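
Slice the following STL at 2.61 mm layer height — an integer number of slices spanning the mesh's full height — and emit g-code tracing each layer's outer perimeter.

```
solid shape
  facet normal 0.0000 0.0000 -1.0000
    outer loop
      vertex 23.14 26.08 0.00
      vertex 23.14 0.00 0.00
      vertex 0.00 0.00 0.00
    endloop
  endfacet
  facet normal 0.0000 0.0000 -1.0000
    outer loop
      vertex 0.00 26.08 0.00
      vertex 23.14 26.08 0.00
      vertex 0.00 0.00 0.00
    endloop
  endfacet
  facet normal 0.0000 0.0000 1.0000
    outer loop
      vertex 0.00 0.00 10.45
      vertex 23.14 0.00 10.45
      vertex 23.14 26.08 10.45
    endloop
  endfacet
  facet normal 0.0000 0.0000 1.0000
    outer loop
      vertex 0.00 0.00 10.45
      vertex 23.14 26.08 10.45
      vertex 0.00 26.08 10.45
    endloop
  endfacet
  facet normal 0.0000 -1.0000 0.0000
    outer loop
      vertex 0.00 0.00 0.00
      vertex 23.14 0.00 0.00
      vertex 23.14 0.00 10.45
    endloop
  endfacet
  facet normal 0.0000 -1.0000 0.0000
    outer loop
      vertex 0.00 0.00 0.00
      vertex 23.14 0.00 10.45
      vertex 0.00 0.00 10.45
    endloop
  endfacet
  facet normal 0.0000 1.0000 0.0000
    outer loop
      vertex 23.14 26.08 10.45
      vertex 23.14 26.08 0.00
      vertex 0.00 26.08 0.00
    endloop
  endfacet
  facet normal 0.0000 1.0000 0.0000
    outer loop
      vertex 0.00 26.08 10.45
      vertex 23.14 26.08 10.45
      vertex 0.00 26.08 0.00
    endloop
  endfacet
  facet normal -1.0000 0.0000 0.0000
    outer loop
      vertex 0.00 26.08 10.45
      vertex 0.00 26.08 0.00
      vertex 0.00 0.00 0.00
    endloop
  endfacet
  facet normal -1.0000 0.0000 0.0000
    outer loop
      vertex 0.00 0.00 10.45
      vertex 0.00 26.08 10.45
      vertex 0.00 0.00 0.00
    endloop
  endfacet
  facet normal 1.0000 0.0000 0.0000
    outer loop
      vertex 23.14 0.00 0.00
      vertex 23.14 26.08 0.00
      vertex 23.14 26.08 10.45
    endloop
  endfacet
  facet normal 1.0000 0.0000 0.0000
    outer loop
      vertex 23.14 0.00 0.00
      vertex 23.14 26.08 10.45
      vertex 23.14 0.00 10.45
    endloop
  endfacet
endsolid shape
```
; perimeter-only toolpath
G21 ; units = mm
G90 ; absolute positioning
G28 ; home
; layer 1
G0 Z2.61
G0 X0.00 Y0.00
G1 X23.14 Y0.00
G1 X23.14 Y26.08
G1 X0.00 Y26.08
G1 X0.00 Y0.00
; layer 2
G0 Z5.22
G0 X0.00 Y0.00
G1 X23.14 Y0.00
G1 X23.14 Y26.08
G1 X0.00 Y26.08
G1 X0.00 Y0.00
; layer 3
G0 Z7.84
G0 X0.00 Y0.00
G1 X23.14 Y0.00
G1 X23.14 Y26.08
G1 X0.00 Y26.08
G1 X0.00 Y0.00
; layer 4
G0 Z10.45
G0 X0.00 Y0.00
G1 X23.14 Y0.00
G1 X23.14 Y26.08
G1 X0.00 Y26.08
G1 X0.00 Y0.00
M2 ; end

The solid is a rectangular box, roughly 23.1 × 26.1 mm footprint and 10.4 mm tall. Slicing at Δz = 2.61 mm — 4 equal slices spanning the solid's height, so layer i sits at z = i·h/4 — gives 4 non-empty perimeters. Each is a 4-segment closed polygon; G0 lifts to the layer z and rapids to the start vertex, then G1 traces the edges.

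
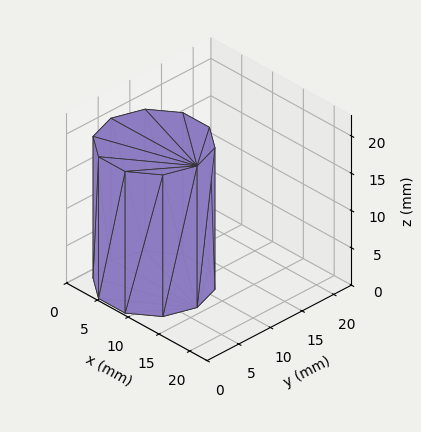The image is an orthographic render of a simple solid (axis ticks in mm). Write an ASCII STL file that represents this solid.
Reading the render: the shape is a regular 10-sided prism (a cylinder approximated with 10 flat sides), circumscribed radius ≈ 7 mm, height ≈ 19 mm (dimensions read to the nearest mm from the axis ticks). For the STL, each face is triangulated and given an outward normal.

solid part
  facet normal 0.0000 0.0000 -1.0000
    outer loop
      vertex 9.16 13.66 0.00
      vertex 12.66 11.11 0.00
      vertex 14.00 7.00 0.00
    endloop
  endfacet
  facet normal 0.0000 0.0000 -1.0000
    outer loop
      vertex 4.84 13.66 0.00
      vertex 9.16 13.66 0.00
      vertex 14.00 7.00 0.00
    endloop
  endfacet
  facet normal 0.0000 0.0000 -1.0000
    outer loop
      vertex 1.34 11.11 0.00
      vertex 4.84 13.66 0.00
      vertex 14.00 7.00 0.00
    endloop
  endfacet
  facet normal 0.0000 0.0000 -1.0000
    outer loop
      vertex 0.00 7.00 0.00
      vertex 1.34 11.11 0.00
      vertex 14.00 7.00 0.00
    endloop
  endfacet
  facet normal 0.0000 0.0000 -1.0000
    outer loop
      vertex 1.34 2.89 0.00
      vertex 0.00 7.00 0.00
      vertex 14.00 7.00 0.00
    endloop
  endfacet
  facet normal 0.0000 0.0000 -1.0000
    outer loop
      vertex 4.84 0.34 0.00
      vertex 1.34 2.89 0.00
      vertex 14.00 7.00 0.00
    endloop
  endfacet
  facet normal 0.0000 0.0000 -1.0000
    outer loop
      vertex 9.16 0.34 0.00
      vertex 4.84 0.34 0.00
      vertex 14.00 7.00 0.00
    endloop
  endfacet
  facet normal 0.0000 0.0000 -1.0000
    outer loop
      vertex 12.66 2.89 0.00
      vertex 9.16 0.34 0.00
      vertex 14.00 7.00 0.00
    endloop
  endfacet
  facet normal 0.0000 0.0000 1.0000
    outer loop
      vertex 14.00 7.00 19.00
      vertex 12.66 11.11 19.00
      vertex 9.16 13.66 19.00
    endloop
  endfacet
  facet normal 0.0000 0.0000 1.0000
    outer loop
      vertex 14.00 7.00 19.00
      vertex 9.16 13.66 19.00
      vertex 4.84 13.66 19.00
    endloop
  endfacet
  facet normal 0.0000 0.0000 1.0000
    outer loop
      vertex 14.00 7.00 19.00
      vertex 4.84 13.66 19.00
      vertex 1.34 11.11 19.00
    endloop
  endfacet
  facet normal 0.0000 0.0000 1.0000
    outer loop
      vertex 14.00 7.00 19.00
      vertex 1.34 11.11 19.00
      vertex 0.00 7.00 19.00
    endloop
  endfacet
  facet normal 0.0000 0.0000 1.0000
    outer loop
      vertex 14.00 7.00 19.00
      vertex 0.00 7.00 19.00
      vertex 1.34 2.89 19.00
    endloop
  endfacet
  facet normal 0.0000 0.0000 1.0000
    outer loop
      vertex 14.00 7.00 19.00
      vertex 1.34 2.89 19.00
      vertex 4.84 0.34 19.00
    endloop
  endfacet
  facet normal 0.0000 0.0000 1.0000
    outer loop
      vertex 14.00 7.00 19.00
      vertex 4.84 0.34 19.00
      vertex 9.16 0.34 19.00
    endloop
  endfacet
  facet normal 0.0000 0.0000 1.0000
    outer loop
      vertex 14.00 7.00 19.00
      vertex 9.16 0.34 19.00
      vertex 12.66 2.89 19.00
    endloop
  endfacet
  facet normal 0.9507 0.3100 0.0000
    outer loop
      vertex 14.00 7.00 0.00
      vertex 12.66 11.11 0.00
      vertex 12.66 11.11 19.00
    endloop
  endfacet
  facet normal 0.9507 0.3100 0.0000
    outer loop
      vertex 14.00 7.00 0.00
      vertex 12.66 11.11 19.00
      vertex 14.00 7.00 19.00
    endloop
  endfacet
  facet normal 0.5889 0.8082 0.0000
    outer loop
      vertex 12.66 11.11 0.00
      vertex 9.16 13.66 0.00
      vertex 9.16 13.66 19.00
    endloop
  endfacet
  facet normal 0.5889 0.8082 0.0000
    outer loop
      vertex 12.66 11.11 0.00
      vertex 9.16 13.66 19.00
      vertex 12.66 11.11 19.00
    endloop
  endfacet
  facet normal 0.0000 1.0000 0.0000
    outer loop
      vertex 9.16 13.66 0.00
      vertex 4.84 13.66 0.00
      vertex 4.84 13.66 19.00
    endloop
  endfacet
  facet normal 0.0000 1.0000 0.0000
    outer loop
      vertex 9.16 13.66 0.00
      vertex 4.84 13.66 19.00
      vertex 9.16 13.66 19.00
    endloop
  endfacet
  facet normal -0.5889 0.8082 0.0000
    outer loop
      vertex 4.84 13.66 0.00
      vertex 1.34 11.11 0.00
      vertex 1.34 11.11 19.00
    endloop
  endfacet
  facet normal -0.5889 0.8082 0.0000
    outer loop
      vertex 4.84 13.66 0.00
      vertex 1.34 11.11 19.00
      vertex 4.84 13.66 19.00
    endloop
  endfacet
  facet normal -0.9507 0.3100 0.0000
    outer loop
      vertex 1.34 11.11 0.00
      vertex 0.00 7.00 0.00
      vertex 0.00 7.00 19.00
    endloop
  endfacet
  facet normal -0.9507 0.3100 0.0000
    outer loop
      vertex 1.34 11.11 0.00
      vertex 0.00 7.00 19.00
      vertex 1.34 11.11 19.00
    endloop
  endfacet
  facet normal -0.9507 -0.3100 0.0000
    outer loop
      vertex 0.00 7.00 0.00
      vertex 1.34 2.89 0.00
      vertex 1.34 2.89 19.00
    endloop
  endfacet
  facet normal -0.9507 -0.3100 0.0000
    outer loop
      vertex 0.00 7.00 0.00
      vertex 1.34 2.89 19.00
      vertex 0.00 7.00 19.00
    endloop
  endfacet
  facet normal -0.5889 -0.8082 0.0000
    outer loop
      vertex 1.34 2.89 0.00
      vertex 4.84 0.34 0.00
      vertex 4.84 0.34 19.00
    endloop
  endfacet
  facet normal -0.5889 -0.8082 0.0000
    outer loop
      vertex 1.34 2.89 0.00
      vertex 4.84 0.34 19.00
      vertex 1.34 2.89 19.00
    endloop
  endfacet
  facet normal 0.0000 -1.0000 0.0000
    outer loop
      vertex 4.84 0.34 0.00
      vertex 9.16 0.34 0.00
      vertex 9.16 0.34 19.00
    endloop
  endfacet
  facet normal 0.0000 -1.0000 0.0000
    outer loop
      vertex 4.84 0.34 0.00
      vertex 9.16 0.34 19.00
      vertex 4.84 0.34 19.00
    endloop
  endfacet
  facet normal 0.5889 -0.8082 0.0000
    outer loop
      vertex 9.16 0.34 0.00
      vertex 12.66 2.89 0.00
      vertex 12.66 2.89 19.00
    endloop
  endfacet
  facet normal 0.5889 -0.8082 0.0000
    outer loop
      vertex 9.16 0.34 0.00
      vertex 12.66 2.89 19.00
      vertex 9.16 0.34 19.00
    endloop
  endfacet
  facet normal 0.9507 -0.3100 0.0000
    outer loop
      vertex 12.66 2.89 0.00
      vertex 14.00 7.00 0.00
      vertex 14.00 7.00 19.00
    endloop
  endfacet
  facet normal 0.9507 -0.3100 0.0000
    outer loop
      vertex 12.66 2.89 0.00
      vertex 14.00 7.00 19.00
      vertex 12.66 2.89 19.00
    endloop
  endfacet
endsolid part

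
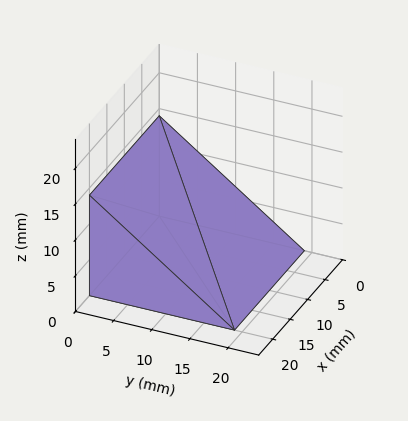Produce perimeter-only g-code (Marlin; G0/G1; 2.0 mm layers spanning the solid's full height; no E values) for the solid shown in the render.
Reading the render: the shape is a wedge (ramp): 20 × 19 mm base, rising to 14 mm along the y=0 edge and sloping linearly to z=0 at y=19 (dimensions read to the nearest mm from the axis ticks). For the g-code, the solid's height is divided into equal slices at the stated Δz and each level perimeter traced with G1 moves after a G0 lift.

; perimeter-only toolpath
G21 ; units = mm
G90 ; absolute positioning
G28 ; home
; layer 1
G0 Z2.0
G0 X0.0 Y0.0
G1 X20.0 Y0.0
G1 X20.0 Y16.3
G1 X0.0 Y16.3
G1 X0.0 Y0.0
; layer 2
G0 Z4.0
G0 X0.0 Y0.0
G1 X20.0 Y0.0
G1 X20.0 Y13.6
G1 X0.0 Y13.6
G1 X0.0 Y0.0
; layer 3
G0 Z6.0
G0 X0.0 Y0.0
G1 X20.0 Y0.0
G1 X20.0 Y10.9
G1 X0.0 Y10.9
G1 X0.0 Y0.0
; layer 4
G0 Z8.0
G0 X0.0 Y0.0
G1 X20.0 Y0.0
G1 X20.0 Y8.1
G1 X0.0 Y8.1
G1 X0.0 Y0.0
; layer 5
G0 Z10.0
G0 X0.0 Y0.0
G1 X20.0 Y0.0
G1 X20.0 Y5.4
G1 X0.0 Y5.4
G1 X0.0 Y0.0
; layer 6
G0 Z12.0
G0 X0.0 Y0.0
G1 X20.0 Y0.0
G1 X20.0 Y2.7
G1 X0.0 Y2.7
G1 X0.0 Y0.0
M2 ; end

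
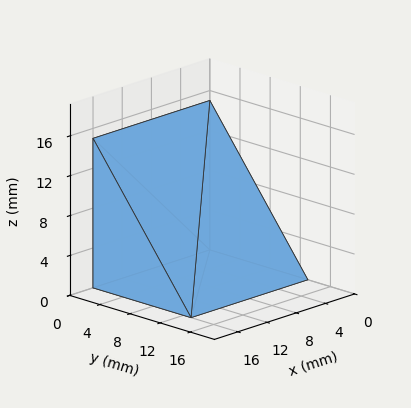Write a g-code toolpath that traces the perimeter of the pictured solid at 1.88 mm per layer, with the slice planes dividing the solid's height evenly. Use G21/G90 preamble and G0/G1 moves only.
Reading the render: the shape is a wedge (ramp): 16 × 13 mm base, rising to 15 mm along the y=0 edge and sloping linearly to z=0 at y=13 (dimensions read to the nearest mm from the axis ticks). For the g-code, the solid's height is divided into equal slices at the stated Δz and each level perimeter traced with G1 moves after a G0 lift.

; perimeter-only toolpath
G21 ; units = mm
G90 ; absolute positioning
G28 ; home
; layer 1
G0 Z1.88
G0 X0.00 Y0.00
G1 X16.00 Y0.00
G1 X16.00 Y11.38
G1 X0.00 Y11.38
G1 X0.00 Y0.00
; layer 2
G0 Z3.75
G0 X0.00 Y0.00
G1 X16.00 Y0.00
G1 X16.00 Y9.75
G1 X0.00 Y9.75
G1 X0.00 Y0.00
; layer 3
G0 Z5.62
G0 X0.00 Y0.00
G1 X16.00 Y0.00
G1 X16.00 Y8.12
G1 X0.00 Y8.12
G1 X0.00 Y0.00
; layer 4
G0 Z7.50
G0 X0.00 Y0.00
G1 X16.00 Y0.00
G1 X16.00 Y6.50
G1 X0.00 Y6.50
G1 X0.00 Y0.00
; layer 5
G0 Z9.38
G0 X0.00 Y0.00
G1 X16.00 Y0.00
G1 X16.00 Y4.88
G1 X0.00 Y4.88
G1 X0.00 Y0.00
; layer 6
G0 Z11.25
G0 X0.00 Y0.00
G1 X16.00 Y0.00
G1 X16.00 Y3.25
G1 X0.00 Y3.25
G1 X0.00 Y0.00
; layer 7
G0 Z13.12
G0 X0.00 Y0.00
G1 X16.00 Y0.00
G1 X16.00 Y1.62
G1 X0.00 Y1.62
G1 X0.00 Y0.00
M2 ; end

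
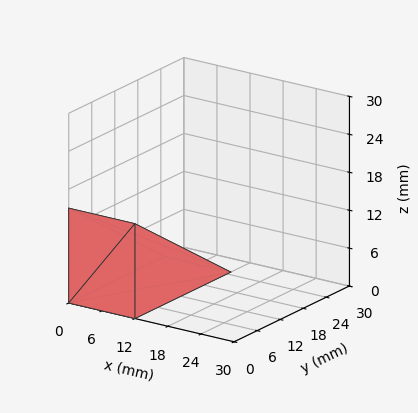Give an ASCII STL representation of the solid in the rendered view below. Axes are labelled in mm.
Reading the render: the shape is a wedge (ramp): 12 × 25 mm base, rising to 15 mm along the y=0 edge and sloping linearly to z=0 at y=25 (dimensions read to the nearest mm from the axis ticks). For the STL, each face is triangulated and given an outward normal.

solid part
  facet normal 0.0000 0.0000 -1.0000
    outer loop
      vertex 12.000 25.000 0.000
      vertex 12.000 0.000 0.000
      vertex 0.000 0.000 0.000
    endloop
  endfacet
  facet normal 0.0000 0.0000 -1.0000
    outer loop
      vertex 0.000 25.000 0.000
      vertex 12.000 25.000 0.000
      vertex 0.000 0.000 0.000
    endloop
  endfacet
  facet normal 0.0000 -1.0000 0.0000
    outer loop
      vertex 0.000 0.000 0.000
      vertex 12.000 0.000 0.000
      vertex 12.000 0.000 15.000
    endloop
  endfacet
  facet normal 0.0000 -1.0000 0.0000
    outer loop
      vertex 0.000 0.000 0.000
      vertex 12.000 0.000 15.000
      vertex 0.000 0.000 15.000
    endloop
  endfacet
  facet normal 0.0000 0.5145 0.8575
    outer loop
      vertex 0.000 0.000 15.000
      vertex 12.000 0.000 15.000
      vertex 12.000 25.000 0.000
    endloop
  endfacet
  facet normal 0.0000 0.5145 0.8575
    outer loop
      vertex 0.000 0.000 15.000
      vertex 12.000 25.000 0.000
      vertex 0.000 25.000 0.000
    endloop
  endfacet
  facet normal -1.0000 0.0000 0.0000
    outer loop
      vertex 0.000 0.000 15.000
      vertex 0.000 25.000 0.000
      vertex 0.000 0.000 0.000
    endloop
  endfacet
  facet normal 1.0000 0.0000 0.0000
    outer loop
      vertex 12.000 0.000 0.000
      vertex 12.000 25.000 0.000
      vertex 12.000 0.000 15.000
    endloop
  endfacet
endsolid part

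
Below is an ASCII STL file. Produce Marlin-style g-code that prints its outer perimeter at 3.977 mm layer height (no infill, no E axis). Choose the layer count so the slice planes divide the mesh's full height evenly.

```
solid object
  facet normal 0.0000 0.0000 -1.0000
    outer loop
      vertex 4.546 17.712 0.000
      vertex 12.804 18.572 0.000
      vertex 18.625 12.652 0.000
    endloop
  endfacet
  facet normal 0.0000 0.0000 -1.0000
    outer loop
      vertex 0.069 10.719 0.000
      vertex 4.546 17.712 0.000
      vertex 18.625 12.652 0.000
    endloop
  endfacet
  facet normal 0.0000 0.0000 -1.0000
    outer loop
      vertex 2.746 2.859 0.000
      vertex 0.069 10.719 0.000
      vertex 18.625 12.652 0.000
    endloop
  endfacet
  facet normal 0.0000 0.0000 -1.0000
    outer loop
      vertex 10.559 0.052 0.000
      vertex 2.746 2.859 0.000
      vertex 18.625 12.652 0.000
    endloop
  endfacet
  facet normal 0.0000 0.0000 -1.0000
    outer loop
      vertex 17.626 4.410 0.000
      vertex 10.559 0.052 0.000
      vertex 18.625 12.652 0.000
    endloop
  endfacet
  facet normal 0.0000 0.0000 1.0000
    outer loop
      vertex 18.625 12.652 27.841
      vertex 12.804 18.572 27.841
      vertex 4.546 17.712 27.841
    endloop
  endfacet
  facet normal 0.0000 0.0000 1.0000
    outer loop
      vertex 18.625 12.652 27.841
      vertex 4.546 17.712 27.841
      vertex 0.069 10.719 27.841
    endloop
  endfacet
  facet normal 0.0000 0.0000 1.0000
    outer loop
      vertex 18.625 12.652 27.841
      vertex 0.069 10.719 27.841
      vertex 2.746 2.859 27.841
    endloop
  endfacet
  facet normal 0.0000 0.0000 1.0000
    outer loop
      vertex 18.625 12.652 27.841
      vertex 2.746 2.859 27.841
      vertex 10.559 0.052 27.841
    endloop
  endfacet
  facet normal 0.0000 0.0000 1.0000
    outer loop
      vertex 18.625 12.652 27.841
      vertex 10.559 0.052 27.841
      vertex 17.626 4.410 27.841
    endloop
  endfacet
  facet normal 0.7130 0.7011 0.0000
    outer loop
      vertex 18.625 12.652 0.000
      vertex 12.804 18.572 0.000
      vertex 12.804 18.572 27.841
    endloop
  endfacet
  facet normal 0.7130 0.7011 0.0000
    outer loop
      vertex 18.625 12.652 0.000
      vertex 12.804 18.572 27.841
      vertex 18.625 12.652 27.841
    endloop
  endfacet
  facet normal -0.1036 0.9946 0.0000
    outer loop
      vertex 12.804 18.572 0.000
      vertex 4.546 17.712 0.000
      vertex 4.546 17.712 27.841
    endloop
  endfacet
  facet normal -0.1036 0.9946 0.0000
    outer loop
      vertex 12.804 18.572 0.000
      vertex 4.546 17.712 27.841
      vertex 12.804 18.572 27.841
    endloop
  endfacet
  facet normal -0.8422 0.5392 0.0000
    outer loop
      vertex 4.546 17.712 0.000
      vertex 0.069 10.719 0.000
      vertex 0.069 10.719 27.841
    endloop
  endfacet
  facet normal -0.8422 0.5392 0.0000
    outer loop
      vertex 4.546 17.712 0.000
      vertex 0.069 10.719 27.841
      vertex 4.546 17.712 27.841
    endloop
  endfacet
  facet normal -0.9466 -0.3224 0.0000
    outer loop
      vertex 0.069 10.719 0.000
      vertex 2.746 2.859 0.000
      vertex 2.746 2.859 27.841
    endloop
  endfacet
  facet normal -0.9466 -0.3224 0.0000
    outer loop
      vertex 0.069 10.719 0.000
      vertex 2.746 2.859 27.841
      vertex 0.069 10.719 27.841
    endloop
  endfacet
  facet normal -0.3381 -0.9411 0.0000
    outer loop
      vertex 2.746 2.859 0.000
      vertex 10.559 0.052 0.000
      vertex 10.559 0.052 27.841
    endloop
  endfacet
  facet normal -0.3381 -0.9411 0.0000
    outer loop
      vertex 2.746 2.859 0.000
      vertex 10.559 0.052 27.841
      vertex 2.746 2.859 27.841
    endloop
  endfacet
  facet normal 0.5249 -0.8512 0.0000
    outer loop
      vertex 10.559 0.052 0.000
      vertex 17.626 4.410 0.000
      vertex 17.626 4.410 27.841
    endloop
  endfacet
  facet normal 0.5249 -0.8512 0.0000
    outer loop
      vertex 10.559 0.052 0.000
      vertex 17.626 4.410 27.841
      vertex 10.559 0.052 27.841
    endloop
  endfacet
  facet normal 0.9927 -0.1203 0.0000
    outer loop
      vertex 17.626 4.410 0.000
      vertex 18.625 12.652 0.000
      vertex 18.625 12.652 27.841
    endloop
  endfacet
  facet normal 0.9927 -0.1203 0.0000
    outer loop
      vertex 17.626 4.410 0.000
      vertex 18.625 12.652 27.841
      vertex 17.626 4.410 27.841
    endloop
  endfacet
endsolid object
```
; perimeter-only toolpath
G21 ; units = mm
G90 ; absolute positioning
G28 ; home
; layer 1
G0 Z3.977
G0 X18.625 Y12.652
G1 X12.804 Y18.572
G1 X4.546 Y17.712
G1 X0.069 Y10.719
G1 X2.746 Y2.859
G1 X10.559 Y0.052
G1 X17.626 Y4.410
G1 X18.625 Y12.652
; layer 2
G0 Z7.955
G0 X18.625 Y12.652
G1 X12.804 Y18.572
G1 X4.546 Y17.712
G1 X0.069 Y10.719
G1 X2.746 Y2.859
G1 X10.559 Y0.052
G1 X17.626 Y4.410
G1 X18.625 Y12.652
; layer 3
G0 Z11.932
G0 X18.625 Y12.652
G1 X12.804 Y18.572
G1 X4.546 Y17.712
G1 X0.069 Y10.719
G1 X2.746 Y2.859
G1 X10.559 Y0.052
G1 X17.626 Y4.410
G1 X18.625 Y12.652
; layer 4
G0 Z15.909
G0 X18.625 Y12.652
G1 X12.804 Y18.572
G1 X4.546 Y17.712
G1 X0.069 Y10.719
G1 X2.746 Y2.859
G1 X10.559 Y0.052
G1 X17.626 Y4.410
G1 X18.625 Y12.652
; layer 5
G0 Z19.886
G0 X18.625 Y12.652
G1 X12.804 Y18.572
G1 X4.546 Y17.712
G1 X0.069 Y10.719
G1 X2.746 Y2.859
G1 X10.559 Y0.052
G1 X17.626 Y4.410
G1 X18.625 Y12.652
; layer 6
G0 Z23.864
G0 X18.625 Y12.652
G1 X12.804 Y18.572
G1 X4.546 Y17.712
G1 X0.069 Y10.719
G1 X2.746 Y2.859
G1 X10.559 Y0.052
G1 X17.626 Y4.410
G1 X18.625 Y12.652
; layer 7
G0 Z27.841
G0 X18.625 Y12.652
G1 X12.804 Y18.572
G1 X4.546 Y17.712
G1 X0.069 Y10.719
G1 X2.746 Y2.859
G1 X10.559 Y0.052
G1 X17.626 Y4.410
G1 X18.625 Y12.652
M2 ; end

The solid is a regular 7-sided prism (a cylinder approximated with 7 flat sides), circumscribed radius ≈ 9.57 mm, height ≈ 27.8 mm. Slicing at Δz = 3.977 mm — 7 equal slices spanning the solid's height, so layer i sits at z = i·h/7 — gives 7 non-empty perimeters. Each is a 7-segment closed polygon; G0 lifts to the layer z and rapids to the start vertex, then G1 traces the edges.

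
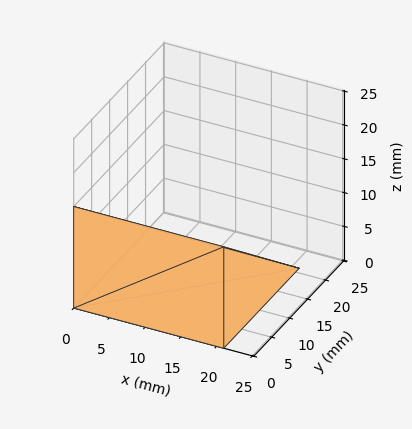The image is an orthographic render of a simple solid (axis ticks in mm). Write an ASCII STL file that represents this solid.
Reading the render: the shape is a wedge (ramp): 21 × 21 mm base, rising to 15 mm along the y=0 edge and sloping linearly to z=0 at y=21 (dimensions read to the nearest mm from the axis ticks). For the STL, each face is triangulated and given an outward normal.

solid part
  facet normal 0.0000 0.0000 -1.0000
    outer loop
      vertex 21.0 21.0 0.0
      vertex 21.0 0.0 0.0
      vertex 0.0 0.0 0.0
    endloop
  endfacet
  facet normal 0.0000 0.0000 -1.0000
    outer loop
      vertex 0.0 21.0 0.0
      vertex 21.0 21.0 0.0
      vertex 0.0 0.0 0.0
    endloop
  endfacet
  facet normal 0.0000 -1.0000 0.0000
    outer loop
      vertex 0.0 0.0 0.0
      vertex 21.0 0.0 0.0
      vertex 21.0 0.0 15.0
    endloop
  endfacet
  facet normal 0.0000 -1.0000 0.0000
    outer loop
      vertex 0.0 0.0 0.0
      vertex 21.0 0.0 15.0
      vertex 0.0 0.0 15.0
    endloop
  endfacet
  facet normal 0.0000 0.5812 0.8137
    outer loop
      vertex 0.0 0.0 15.0
      vertex 21.0 0.0 15.0
      vertex 21.0 21.0 0.0
    endloop
  endfacet
  facet normal 0.0000 0.5812 0.8137
    outer loop
      vertex 0.0 0.0 15.0
      vertex 21.0 21.0 0.0
      vertex 0.0 21.0 0.0
    endloop
  endfacet
  facet normal -1.0000 0.0000 0.0000
    outer loop
      vertex 0.0 0.0 15.0
      vertex 0.0 21.0 0.0
      vertex 0.0 0.0 0.0
    endloop
  endfacet
  facet normal 1.0000 0.0000 0.0000
    outer loop
      vertex 21.0 0.0 0.0
      vertex 21.0 21.0 0.0
      vertex 21.0 0.0 15.0
    endloop
  endfacet
endsolid part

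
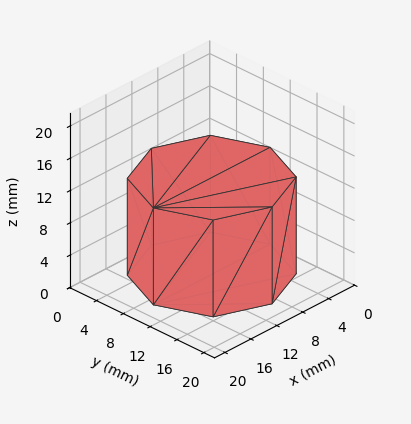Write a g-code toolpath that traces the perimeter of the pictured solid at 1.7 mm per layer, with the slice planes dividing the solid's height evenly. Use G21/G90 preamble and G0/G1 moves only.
Reading the render: the shape is a regular 8-sided prism (a cylinder approximated with 8 flat sides), circumscribed radius ≈ 9 mm, height ≈ 12 mm (dimensions read to the nearest mm from the axis ticks). For the g-code, the solid's height is divided into equal slices at the stated Δz and each level perimeter traced with G1 moves after a G0 lift.

; perimeter-only toolpath
G21 ; units = mm
G90 ; absolute positioning
G28 ; home
; layer 1
G0 Z1.7
G0 X18.0 Y9.0
G1 X15.4 Y15.4
G1 X9.0 Y18.0
G1 X2.6 Y15.4
G1 X0.0 Y9.0
G1 X2.6 Y2.6
G1 X9.0 Y0.0
G1 X15.4 Y2.6
G1 X18.0 Y9.0
; layer 2
G0 Z3.4
G0 X18.0 Y9.0
G1 X15.4 Y15.4
G1 X9.0 Y18.0
G1 X2.6 Y15.4
G1 X0.0 Y9.0
G1 X2.6 Y2.6
G1 X9.0 Y0.0
G1 X15.4 Y2.6
G1 X18.0 Y9.0
; layer 3
G0 Z5.1
G0 X18.0 Y9.0
G1 X15.4 Y15.4
G1 X9.0 Y18.0
G1 X2.6 Y15.4
G1 X0.0 Y9.0
G1 X2.6 Y2.6
G1 X9.0 Y0.0
G1 X15.4 Y2.6
G1 X18.0 Y9.0
; layer 4
G0 Z6.9
G0 X18.0 Y9.0
G1 X15.4 Y15.4
G1 X9.0 Y18.0
G1 X2.6 Y15.4
G1 X0.0 Y9.0
G1 X2.6 Y2.6
G1 X9.0 Y0.0
G1 X15.4 Y2.6
G1 X18.0 Y9.0
; layer 5
G0 Z8.6
G0 X18.0 Y9.0
G1 X15.4 Y15.4
G1 X9.0 Y18.0
G1 X2.6 Y15.4
G1 X0.0 Y9.0
G1 X2.6 Y2.6
G1 X9.0 Y0.0
G1 X15.4 Y2.6
G1 X18.0 Y9.0
; layer 6
G0 Z10.3
G0 X18.0 Y9.0
G1 X15.4 Y15.4
G1 X9.0 Y18.0
G1 X2.6 Y15.4
G1 X0.0 Y9.0
G1 X2.6 Y2.6
G1 X9.0 Y0.0
G1 X15.4 Y2.6
G1 X18.0 Y9.0
; layer 7
G0 Z12.0
G0 X18.0 Y9.0
G1 X15.4 Y15.4
G1 X9.0 Y18.0
G1 X2.6 Y15.4
G1 X0.0 Y9.0
G1 X2.6 Y2.6
G1 X9.0 Y0.0
G1 X15.4 Y2.6
G1 X18.0 Y9.0
M2 ; end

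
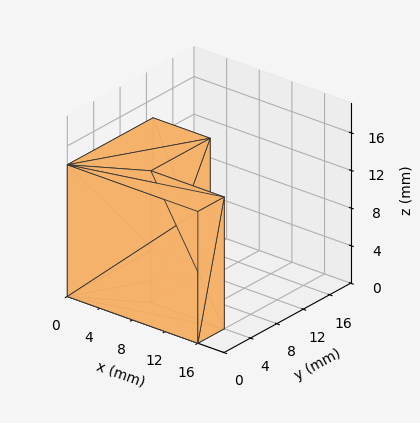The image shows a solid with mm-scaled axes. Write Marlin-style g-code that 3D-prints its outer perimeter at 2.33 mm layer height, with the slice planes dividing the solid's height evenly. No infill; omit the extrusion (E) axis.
Reading the render: the shape is an L-shaped prism: outer 16 × 13 mm, arm thicknesses ≈ 4 mm (horizontal) and 7 mm (vertical), extruded 14 mm in z (dimensions read to the nearest mm from the axis ticks). For the g-code, the solid's height is divided into equal slices at the stated Δz and each level perimeter traced with G1 moves after a G0 lift.

; perimeter-only toolpath
G21 ; units = mm
G90 ; absolute positioning
G28 ; home
; layer 1
G0 Z2.33
G0 X0.00 Y0.00
G1 X16.00 Y0.00
G1 X16.00 Y4.00
G1 X7.00 Y4.00
G1 X7.00 Y13.00
G1 X0.00 Y13.00
G1 X0.00 Y0.00
; layer 2
G0 Z4.67
G0 X0.00 Y0.00
G1 X16.00 Y0.00
G1 X16.00 Y4.00
G1 X7.00 Y4.00
G1 X7.00 Y13.00
G1 X0.00 Y13.00
G1 X0.00 Y0.00
; layer 3
G0 Z7.00
G0 X0.00 Y0.00
G1 X16.00 Y0.00
G1 X16.00 Y4.00
G1 X7.00 Y4.00
G1 X7.00 Y13.00
G1 X0.00 Y13.00
G1 X0.00 Y0.00
; layer 4
G0 Z9.33
G0 X0.00 Y0.00
G1 X16.00 Y0.00
G1 X16.00 Y4.00
G1 X7.00 Y4.00
G1 X7.00 Y13.00
G1 X0.00 Y13.00
G1 X0.00 Y0.00
; layer 5
G0 Z11.67
G0 X0.00 Y0.00
G1 X16.00 Y0.00
G1 X16.00 Y4.00
G1 X7.00 Y4.00
G1 X7.00 Y13.00
G1 X0.00 Y13.00
G1 X0.00 Y0.00
; layer 6
G0 Z14.00
G0 X0.00 Y0.00
G1 X16.00 Y0.00
G1 X16.00 Y4.00
G1 X7.00 Y4.00
G1 X7.00 Y13.00
G1 X0.00 Y13.00
G1 X0.00 Y0.00
M2 ; end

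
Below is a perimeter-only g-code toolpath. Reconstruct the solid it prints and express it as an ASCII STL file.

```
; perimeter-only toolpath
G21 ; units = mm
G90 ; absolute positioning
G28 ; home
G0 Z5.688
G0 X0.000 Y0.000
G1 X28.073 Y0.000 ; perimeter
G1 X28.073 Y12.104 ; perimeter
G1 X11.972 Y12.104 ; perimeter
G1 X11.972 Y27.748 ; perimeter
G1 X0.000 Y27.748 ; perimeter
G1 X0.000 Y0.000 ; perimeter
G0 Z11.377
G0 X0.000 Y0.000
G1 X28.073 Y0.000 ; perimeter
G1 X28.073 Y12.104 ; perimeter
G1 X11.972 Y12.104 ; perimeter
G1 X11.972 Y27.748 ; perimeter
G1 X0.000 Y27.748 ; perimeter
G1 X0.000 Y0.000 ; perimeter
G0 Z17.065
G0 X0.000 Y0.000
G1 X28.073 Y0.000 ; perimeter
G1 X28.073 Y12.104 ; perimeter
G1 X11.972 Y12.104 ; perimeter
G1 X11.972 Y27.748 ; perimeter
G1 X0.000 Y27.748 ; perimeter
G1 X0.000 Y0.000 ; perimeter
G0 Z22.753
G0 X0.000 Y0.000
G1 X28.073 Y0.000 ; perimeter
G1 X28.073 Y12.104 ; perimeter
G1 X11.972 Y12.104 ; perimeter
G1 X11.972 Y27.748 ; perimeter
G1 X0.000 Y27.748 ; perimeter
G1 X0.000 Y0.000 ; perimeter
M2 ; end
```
solid part
  facet normal 0.0000 0.0000 -1.0000
    outer loop
      vertex 28.073 12.104 0.000
      vertex 28.073 0.000 0.000
      vertex 0.000 0.000 0.000
    endloop
  endfacet
  facet normal 0.0000 0.0000 -1.0000
    outer loop
      vertex 11.972 12.104 0.000
      vertex 28.073 12.104 0.000
      vertex 0.000 0.000 0.000
    endloop
  endfacet
  facet normal 0.0000 0.0000 -1.0000
    outer loop
      vertex 11.972 27.748 0.000
      vertex 11.972 12.104 0.000
      vertex 0.000 0.000 0.000
    endloop
  endfacet
  facet normal 0.0000 0.0000 -1.0000
    outer loop
      vertex 0.000 27.748 0.000
      vertex 11.972 27.748 0.000
      vertex 0.000 0.000 0.000
    endloop
  endfacet
  facet normal 0.0000 0.0000 1.0000
    outer loop
      vertex 0.000 0.000 22.753
      vertex 28.073 0.000 22.753
      vertex 28.073 12.104 22.753
    endloop
  endfacet
  facet normal 0.0000 0.0000 1.0000
    outer loop
      vertex 0.000 0.000 22.753
      vertex 28.073 12.104 22.753
      vertex 11.972 12.104 22.753
    endloop
  endfacet
  facet normal 0.0000 0.0000 1.0000
    outer loop
      vertex 0.000 0.000 22.753
      vertex 11.972 12.104 22.753
      vertex 11.972 27.748 22.753
    endloop
  endfacet
  facet normal 0.0000 0.0000 1.0000
    outer loop
      vertex 0.000 0.000 22.753
      vertex 11.972 27.748 22.753
      vertex 0.000 27.748 22.753
    endloop
  endfacet
  facet normal 0.0000 -1.0000 0.0000
    outer loop
      vertex 0.000 0.000 0.000
      vertex 28.073 0.000 0.000
      vertex 28.073 0.000 22.753
    endloop
  endfacet
  facet normal 0.0000 -1.0000 0.0000
    outer loop
      vertex 0.000 0.000 0.000
      vertex 28.073 0.000 22.753
      vertex 0.000 0.000 22.753
    endloop
  endfacet
  facet normal 1.0000 0.0000 0.0000
    outer loop
      vertex 28.073 0.000 0.000
      vertex 28.073 12.104 0.000
      vertex 28.073 12.104 22.753
    endloop
  endfacet
  facet normal 1.0000 0.0000 0.0000
    outer loop
      vertex 28.073 0.000 0.000
      vertex 28.073 12.104 22.753
      vertex 28.073 0.000 22.753
    endloop
  endfacet
  facet normal 0.0000 1.0000 0.0000
    outer loop
      vertex 28.073 12.104 0.000
      vertex 11.972 12.104 0.000
      vertex 11.972 12.104 22.753
    endloop
  endfacet
  facet normal 0.0000 1.0000 0.0000
    outer loop
      vertex 28.073 12.104 0.000
      vertex 11.972 12.104 22.753
      vertex 28.073 12.104 22.753
    endloop
  endfacet
  facet normal 1.0000 0.0000 0.0000
    outer loop
      vertex 11.972 12.104 0.000
      vertex 11.972 27.748 0.000
      vertex 11.972 27.748 22.753
    endloop
  endfacet
  facet normal 1.0000 0.0000 0.0000
    outer loop
      vertex 11.972 12.104 0.000
      vertex 11.972 27.748 22.753
      vertex 11.972 12.104 22.753
    endloop
  endfacet
  facet normal 0.0000 1.0000 0.0000
    outer loop
      vertex 11.972 27.748 0.000
      vertex 0.000 27.748 0.000
      vertex 0.000 27.748 22.753
    endloop
  endfacet
  facet normal 0.0000 1.0000 0.0000
    outer loop
      vertex 11.972 27.748 0.000
      vertex 0.000 27.748 22.753
      vertex 11.972 27.748 22.753
    endloop
  endfacet
  facet normal -1.0000 0.0000 0.0000
    outer loop
      vertex 0.000 27.748 0.000
      vertex 0.000 0.000 0.000
      vertex 0.000 0.000 22.753
    endloop
  endfacet
  facet normal -1.0000 0.0000 0.0000
    outer loop
      vertex 0.000 27.748 0.000
      vertex 0.000 0.000 22.753
      vertex 0.000 27.748 22.753
    endloop
  endfacet
endsolid part

The G0 Z moves step by Δz≈5.688 mm. Every layer's G1 loop is the same polygon, so the solid is a straight extrusion of it from z=0 to z≈22.8. Closing with flat bottom and top caps and triangulating gives 20 facets — an L-shaped prism: outer 28.1 × 27.7 mm, arm thicknesses ≈ 12.1 mm (horizontal) and 12 mm (vertical), extruded 22.8 mm in z.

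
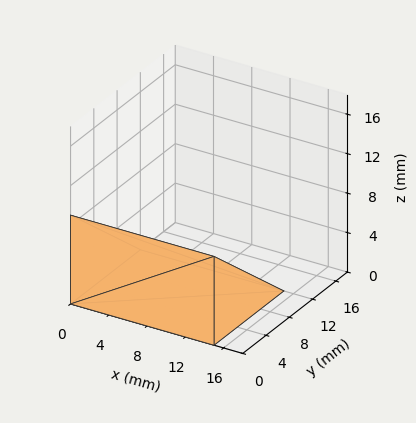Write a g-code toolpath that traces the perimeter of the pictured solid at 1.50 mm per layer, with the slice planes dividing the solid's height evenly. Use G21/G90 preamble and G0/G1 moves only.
Reading the render: the shape is a wedge (ramp): 15 × 12 mm base, rising to 9 mm along the y=0 edge and sloping linearly to z=0 at y=12 (dimensions read to the nearest mm from the axis ticks). For the g-code, the solid's height is divided into equal slices at the stated Δz and each level perimeter traced with G1 moves after a G0 lift.

; perimeter-only toolpath
G21 ; units = mm
G90 ; absolute positioning
G28 ; home
; layer 1
G0 Z1.50
G0 X0.00 Y0.00
G1 X15.00 Y0.00
G1 X15.00 Y10.00
G1 X0.00 Y10.00
G1 X0.00 Y0.00
; layer 2
G0 Z3.00
G0 X0.00 Y0.00
G1 X15.00 Y0.00
G1 X15.00 Y8.00
G1 X0.00 Y8.00
G1 X0.00 Y0.00
; layer 3
G0 Z4.50
G0 X0.00 Y0.00
G1 X15.00 Y0.00
G1 X15.00 Y6.00
G1 X0.00 Y6.00
G1 X0.00 Y0.00
; layer 4
G0 Z6.00
G0 X0.00 Y0.00
G1 X15.00 Y0.00
G1 X15.00 Y4.00
G1 X0.00 Y4.00
G1 X0.00 Y0.00
; layer 5
G0 Z7.50
G0 X0.00 Y0.00
G1 X15.00 Y0.00
G1 X15.00 Y2.00
G1 X0.00 Y2.00
G1 X0.00 Y0.00
M2 ; end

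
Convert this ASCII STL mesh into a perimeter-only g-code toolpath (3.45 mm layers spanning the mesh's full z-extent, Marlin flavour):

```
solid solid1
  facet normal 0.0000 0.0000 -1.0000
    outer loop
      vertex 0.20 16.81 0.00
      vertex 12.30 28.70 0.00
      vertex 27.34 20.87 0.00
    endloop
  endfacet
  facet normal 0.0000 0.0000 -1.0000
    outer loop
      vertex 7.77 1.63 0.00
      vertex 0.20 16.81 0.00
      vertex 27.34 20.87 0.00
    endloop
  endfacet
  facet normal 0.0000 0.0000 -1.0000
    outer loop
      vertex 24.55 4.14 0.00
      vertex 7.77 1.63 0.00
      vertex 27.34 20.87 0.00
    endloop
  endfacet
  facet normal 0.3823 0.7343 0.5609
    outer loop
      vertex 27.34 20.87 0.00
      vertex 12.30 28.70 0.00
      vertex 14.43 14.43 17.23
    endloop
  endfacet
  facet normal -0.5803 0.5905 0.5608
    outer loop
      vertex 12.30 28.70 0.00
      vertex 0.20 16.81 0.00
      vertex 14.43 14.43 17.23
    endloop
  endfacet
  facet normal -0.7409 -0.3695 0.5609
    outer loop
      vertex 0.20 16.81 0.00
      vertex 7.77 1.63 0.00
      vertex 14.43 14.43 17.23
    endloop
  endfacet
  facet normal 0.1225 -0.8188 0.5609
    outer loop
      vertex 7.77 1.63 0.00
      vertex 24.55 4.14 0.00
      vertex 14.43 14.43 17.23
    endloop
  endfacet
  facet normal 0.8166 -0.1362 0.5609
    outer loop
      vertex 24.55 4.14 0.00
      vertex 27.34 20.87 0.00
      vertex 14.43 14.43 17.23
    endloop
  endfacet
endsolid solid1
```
; perimeter-only toolpath
G21 ; units = mm
G90 ; absolute positioning
G28 ; home
; layer 1
G0 Z3.45
G0 X24.76 Y19.58
G1 X12.73 Y25.85
G1 X3.05 Y16.33
G1 X9.10 Y4.19
G1 X22.53 Y6.20
G1 X24.76 Y19.58
; layer 2
G0 Z6.89
G0 X22.18 Y18.29
G1 X13.15 Y22.99
G1 X5.89 Y15.86
G1 X10.43 Y6.75
G1 X20.50 Y8.26
G1 X22.18 Y18.29
; layer 3
G0 Z10.34
G0 X19.59 Y17.01
G1 X13.58 Y20.14
G1 X8.74 Y15.38
G1 X11.77 Y9.31
G1 X18.48 Y10.31
G1 X19.59 Y17.01
; layer 4
G0 Z13.78
G0 X17.01 Y15.72
G1 X14.00 Y17.28
G1 X11.58 Y14.91
G1 X13.10 Y11.87
G1 X16.45 Y12.37
G1 X17.01 Y15.72
M2 ; end

The solid is a regular 5-sided pyramid, base circumscribed radius ≈ 14.4 mm, apex at z ≈ 17.2 mm. Slicing at Δz = 3.45 mm — 5 equal slices spanning the solid's height, so layer i sits at z = i·h/5 — gives 4 non-empty perimeters. Each is a 5-segment closed polygon; G0 lifts to the layer z and rapids to the start vertex, then G1 traces the edges. The cross-section shrinks linearly with z (the slice at the apex is degenerate and omitted).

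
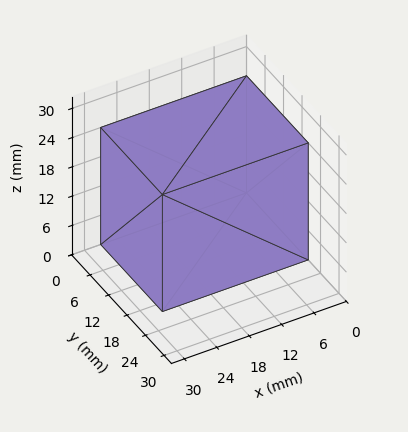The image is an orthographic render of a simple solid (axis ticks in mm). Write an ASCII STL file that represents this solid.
Reading the render: the shape is a rectangular box, roughly 27 × 20 mm footprint and 24 mm tall (dimensions read to the nearest mm from the axis ticks). For the STL, each face is triangulated and given an outward normal.

solid part
  facet normal 0.0000 0.0000 -1.0000
    outer loop
      vertex 27.000 20.000 0.000
      vertex 27.000 0.000 0.000
      vertex 0.000 0.000 0.000
    endloop
  endfacet
  facet normal 0.0000 0.0000 -1.0000
    outer loop
      vertex 0.000 20.000 0.000
      vertex 27.000 20.000 0.000
      vertex 0.000 0.000 0.000
    endloop
  endfacet
  facet normal 0.0000 0.0000 1.0000
    outer loop
      vertex 0.000 0.000 24.000
      vertex 27.000 0.000 24.000
      vertex 27.000 20.000 24.000
    endloop
  endfacet
  facet normal 0.0000 0.0000 1.0000
    outer loop
      vertex 0.000 0.000 24.000
      vertex 27.000 20.000 24.000
      vertex 0.000 20.000 24.000
    endloop
  endfacet
  facet normal 0.0000 -1.0000 0.0000
    outer loop
      vertex 0.000 0.000 0.000
      vertex 27.000 0.000 0.000
      vertex 27.000 0.000 24.000
    endloop
  endfacet
  facet normal 0.0000 -1.0000 0.0000
    outer loop
      vertex 0.000 0.000 0.000
      vertex 27.000 0.000 24.000
      vertex 0.000 0.000 24.000
    endloop
  endfacet
  facet normal 0.0000 1.0000 0.0000
    outer loop
      vertex 27.000 20.000 24.000
      vertex 27.000 20.000 0.000
      vertex 0.000 20.000 0.000
    endloop
  endfacet
  facet normal 0.0000 1.0000 0.0000
    outer loop
      vertex 0.000 20.000 24.000
      vertex 27.000 20.000 24.000
      vertex 0.000 20.000 0.000
    endloop
  endfacet
  facet normal -1.0000 0.0000 0.0000
    outer loop
      vertex 0.000 20.000 24.000
      vertex 0.000 20.000 0.000
      vertex 0.000 0.000 0.000
    endloop
  endfacet
  facet normal -1.0000 0.0000 0.0000
    outer loop
      vertex 0.000 0.000 24.000
      vertex 0.000 20.000 24.000
      vertex 0.000 0.000 0.000
    endloop
  endfacet
  facet normal 1.0000 0.0000 0.0000
    outer loop
      vertex 27.000 0.000 0.000
      vertex 27.000 20.000 0.000
      vertex 27.000 20.000 24.000
    endloop
  endfacet
  facet normal 1.0000 0.0000 0.0000
    outer loop
      vertex 27.000 0.000 0.000
      vertex 27.000 20.000 24.000
      vertex 27.000 0.000 24.000
    endloop
  endfacet
endsolid part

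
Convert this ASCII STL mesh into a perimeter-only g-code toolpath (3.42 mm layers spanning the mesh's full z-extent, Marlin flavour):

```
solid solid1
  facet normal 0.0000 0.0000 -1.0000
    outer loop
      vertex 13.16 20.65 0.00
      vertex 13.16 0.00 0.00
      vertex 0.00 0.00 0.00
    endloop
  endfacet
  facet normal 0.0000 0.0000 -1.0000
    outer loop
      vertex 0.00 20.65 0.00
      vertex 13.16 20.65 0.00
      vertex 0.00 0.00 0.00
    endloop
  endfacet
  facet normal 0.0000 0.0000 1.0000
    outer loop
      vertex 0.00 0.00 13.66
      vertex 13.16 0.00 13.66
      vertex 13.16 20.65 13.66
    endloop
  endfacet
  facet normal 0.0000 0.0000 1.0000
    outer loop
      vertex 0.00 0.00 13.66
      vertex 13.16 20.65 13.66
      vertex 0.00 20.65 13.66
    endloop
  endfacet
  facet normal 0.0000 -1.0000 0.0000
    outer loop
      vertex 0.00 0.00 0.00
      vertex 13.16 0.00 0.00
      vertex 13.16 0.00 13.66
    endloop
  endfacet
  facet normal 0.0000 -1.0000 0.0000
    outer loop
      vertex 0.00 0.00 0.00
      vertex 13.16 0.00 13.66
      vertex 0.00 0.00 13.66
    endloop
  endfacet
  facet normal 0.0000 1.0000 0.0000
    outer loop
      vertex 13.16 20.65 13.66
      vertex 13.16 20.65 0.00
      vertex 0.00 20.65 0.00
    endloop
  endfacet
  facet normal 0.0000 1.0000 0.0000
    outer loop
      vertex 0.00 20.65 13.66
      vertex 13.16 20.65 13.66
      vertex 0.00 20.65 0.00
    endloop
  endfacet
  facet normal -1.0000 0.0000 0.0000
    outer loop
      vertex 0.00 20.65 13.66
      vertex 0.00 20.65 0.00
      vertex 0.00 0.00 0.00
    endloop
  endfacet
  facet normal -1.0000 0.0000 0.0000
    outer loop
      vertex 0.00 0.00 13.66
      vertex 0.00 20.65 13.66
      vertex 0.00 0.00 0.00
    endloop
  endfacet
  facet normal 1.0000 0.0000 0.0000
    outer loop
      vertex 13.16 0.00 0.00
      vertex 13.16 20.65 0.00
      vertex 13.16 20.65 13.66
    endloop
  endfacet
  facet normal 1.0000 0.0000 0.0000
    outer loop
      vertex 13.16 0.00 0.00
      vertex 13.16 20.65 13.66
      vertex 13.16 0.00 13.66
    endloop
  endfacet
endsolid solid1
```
; perimeter-only toolpath
G21 ; units = mm
G90 ; absolute positioning
G28 ; home
; layer 1
G0 Z3.42
G0 X0.00 Y0.00
G1 X13.16 Y0.00
G1 X13.16 Y20.65
G1 X0.00 Y20.65
G1 X0.00 Y0.00
; layer 2
G0 Z6.83
G0 X0.00 Y0.00
G1 X13.16 Y0.00
G1 X13.16 Y20.65
G1 X0.00 Y20.65
G1 X0.00 Y0.00
; layer 3
G0 Z10.25
G0 X0.00 Y0.00
G1 X13.16 Y0.00
G1 X13.16 Y20.65
G1 X0.00 Y20.65
G1 X0.00 Y0.00
; layer 4
G0 Z13.66
G0 X0.00 Y0.00
G1 X13.16 Y0.00
G1 X13.16 Y20.65
G1 X0.00 Y20.65
G1 X0.00 Y0.00
M2 ; end

The solid is a rectangular box, roughly 13.2 × 20.6 mm footprint and 13.7 mm tall. Slicing at Δz = 3.42 mm — 4 equal slices spanning the solid's height, so layer i sits at z = i·h/4 — gives 4 non-empty perimeters. Each is a 4-segment closed polygon; G0 lifts to the layer z and rapids to the start vertex, then G1 traces the edges.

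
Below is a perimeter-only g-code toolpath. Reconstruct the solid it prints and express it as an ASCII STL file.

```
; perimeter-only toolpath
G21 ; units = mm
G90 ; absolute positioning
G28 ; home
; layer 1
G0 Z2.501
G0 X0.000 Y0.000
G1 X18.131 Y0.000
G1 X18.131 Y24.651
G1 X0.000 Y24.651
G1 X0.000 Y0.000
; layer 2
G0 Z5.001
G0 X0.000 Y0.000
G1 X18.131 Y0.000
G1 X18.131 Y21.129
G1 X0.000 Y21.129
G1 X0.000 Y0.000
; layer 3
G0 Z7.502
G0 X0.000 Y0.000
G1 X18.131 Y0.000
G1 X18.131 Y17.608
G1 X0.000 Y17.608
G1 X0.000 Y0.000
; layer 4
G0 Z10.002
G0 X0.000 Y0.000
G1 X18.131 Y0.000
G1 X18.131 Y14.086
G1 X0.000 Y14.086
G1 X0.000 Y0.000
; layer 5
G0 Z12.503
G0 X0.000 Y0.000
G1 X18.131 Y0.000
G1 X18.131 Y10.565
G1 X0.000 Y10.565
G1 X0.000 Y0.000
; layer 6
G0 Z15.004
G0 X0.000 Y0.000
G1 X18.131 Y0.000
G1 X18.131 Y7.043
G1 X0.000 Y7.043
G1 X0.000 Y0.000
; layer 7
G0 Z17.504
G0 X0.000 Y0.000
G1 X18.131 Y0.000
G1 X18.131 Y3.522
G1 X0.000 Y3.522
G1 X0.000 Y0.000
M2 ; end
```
solid part
  facet normal 0.0000 0.0000 -1.0000
    outer loop
      vertex 18.131 28.172 0.000
      vertex 18.131 0.000 0.000
      vertex 0.000 0.000 0.000
    endloop
  endfacet
  facet normal 0.0000 0.0000 -1.0000
    outer loop
      vertex 0.000 28.172 0.000
      vertex 18.131 28.172 0.000
      vertex 0.000 0.000 0.000
    endloop
  endfacet
  facet normal 0.0000 -1.0000 0.0000
    outer loop
      vertex 0.000 0.000 0.000
      vertex 18.131 0.000 0.000
      vertex 18.131 0.000 20.005
    endloop
  endfacet
  facet normal 0.0000 -1.0000 0.0000
    outer loop
      vertex 0.000 0.000 0.000
      vertex 18.131 0.000 20.005
      vertex 0.000 0.000 20.005
    endloop
  endfacet
  facet normal 0.0000 0.5790 0.8153
    outer loop
      vertex 0.000 0.000 20.005
      vertex 18.131 0.000 20.005
      vertex 18.131 28.172 0.000
    endloop
  endfacet
  facet normal 0.0000 0.5790 0.8153
    outer loop
      vertex 0.000 0.000 20.005
      vertex 18.131 28.172 0.000
      vertex 0.000 28.172 0.000
    endloop
  endfacet
  facet normal -1.0000 0.0000 0.0000
    outer loop
      vertex 0.000 0.000 20.005
      vertex 0.000 28.172 0.000
      vertex 0.000 0.000 0.000
    endloop
  endfacet
  facet normal 1.0000 0.0000 0.0000
    outer loop
      vertex 18.131 0.000 0.000
      vertex 18.131 28.172 0.000
      vertex 18.131 0.000 20.005
    endloop
  endfacet
endsolid part

The G0 Z moves step by Δz≈2.501 mm. The G1 loops shrink linearly with z, so the solid tapers from its base footprint up to z≈20. Closing with a flat bottom cap and the tapered top and triangulating gives 8 facets — a wedge (ramp): 18.1 × 28.2 mm base, rising to 20 mm along the y=0 edge and sloping linearly to z=0 at y=28.2.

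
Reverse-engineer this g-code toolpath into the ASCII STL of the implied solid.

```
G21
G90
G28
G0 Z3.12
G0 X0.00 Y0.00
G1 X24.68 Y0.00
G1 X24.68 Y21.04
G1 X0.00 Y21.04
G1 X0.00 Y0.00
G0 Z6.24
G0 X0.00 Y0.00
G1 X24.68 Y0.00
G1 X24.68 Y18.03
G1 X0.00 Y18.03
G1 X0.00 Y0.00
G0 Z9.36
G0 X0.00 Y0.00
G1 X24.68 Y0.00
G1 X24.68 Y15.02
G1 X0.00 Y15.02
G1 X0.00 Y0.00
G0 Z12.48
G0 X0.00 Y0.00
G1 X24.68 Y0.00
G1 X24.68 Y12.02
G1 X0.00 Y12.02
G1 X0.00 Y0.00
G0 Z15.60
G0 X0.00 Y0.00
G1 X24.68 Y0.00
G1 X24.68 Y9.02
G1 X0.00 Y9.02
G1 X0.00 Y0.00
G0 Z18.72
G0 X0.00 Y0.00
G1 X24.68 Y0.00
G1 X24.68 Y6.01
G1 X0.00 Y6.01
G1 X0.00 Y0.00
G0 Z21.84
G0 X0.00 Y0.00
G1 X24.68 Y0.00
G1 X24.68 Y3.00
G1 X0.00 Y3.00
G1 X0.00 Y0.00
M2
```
solid part
  facet normal 0.0000 0.0000 -1.0000
    outer loop
      vertex 24.68 24.04 0.00
      vertex 24.68 0.00 0.00
      vertex 0.00 0.00 0.00
    endloop
  endfacet
  facet normal 0.0000 0.0000 -1.0000
    outer loop
      vertex 0.00 24.04 0.00
      vertex 24.68 24.04 0.00
      vertex 0.00 0.00 0.00
    endloop
  endfacet
  facet normal 0.0000 -1.0000 0.0000
    outer loop
      vertex 0.00 0.00 0.00
      vertex 24.68 0.00 0.00
      vertex 24.68 0.00 24.96
    endloop
  endfacet
  facet normal 0.0000 -1.0000 0.0000
    outer loop
      vertex 0.00 0.00 0.00
      vertex 24.68 0.00 24.96
      vertex 0.00 0.00 24.96
    endloop
  endfacet
  facet normal 0.0000 0.7203 0.6937
    outer loop
      vertex 0.00 0.00 24.96
      vertex 24.68 0.00 24.96
      vertex 24.68 24.04 0.00
    endloop
  endfacet
  facet normal 0.0000 0.7203 0.6937
    outer loop
      vertex 0.00 0.00 24.96
      vertex 24.68 24.04 0.00
      vertex 0.00 24.04 0.00
    endloop
  endfacet
  facet normal -1.0000 0.0000 0.0000
    outer loop
      vertex 0.00 0.00 24.96
      vertex 0.00 24.04 0.00
      vertex 0.00 0.00 0.00
    endloop
  endfacet
  facet normal 1.0000 0.0000 0.0000
    outer loop
      vertex 24.68 0.00 0.00
      vertex 24.68 24.04 0.00
      vertex 24.68 0.00 24.96
    endloop
  endfacet
endsolid part

The G0 Z moves step by Δz≈3.12 mm. The G1 loops shrink linearly with z, so the solid tapers from its base footprint up to z≈25. Closing with a flat bottom cap and the tapered top and triangulating gives 8 facets — a wedge (ramp): 24.7 × 24 mm base, rising to 25 mm along the y=0 edge and sloping linearly to z=0 at y=24.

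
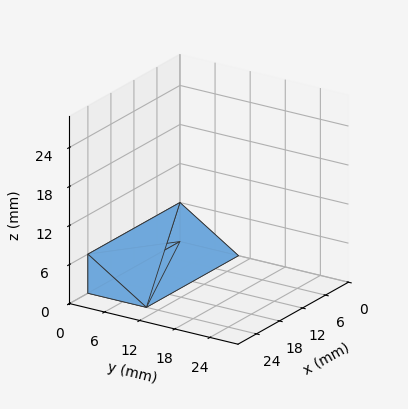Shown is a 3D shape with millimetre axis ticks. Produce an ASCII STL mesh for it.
Reading the render: the shape is a wedge (ramp): 24 × 10 mm base, rising to 6 mm along the y=0 edge and sloping linearly to z=0 at y=10 (dimensions read to the nearest mm from the axis ticks). For the STL, each face is triangulated and given an outward normal.

solid part
  facet normal 0.0000 0.0000 -1.0000
    outer loop
      vertex 24.0 10.0 0.0
      vertex 24.0 0.0 0.0
      vertex 0.0 0.0 0.0
    endloop
  endfacet
  facet normal 0.0000 0.0000 -1.0000
    outer loop
      vertex 0.0 10.0 0.0
      vertex 24.0 10.0 0.0
      vertex 0.0 0.0 0.0
    endloop
  endfacet
  facet normal 0.0000 -1.0000 0.0000
    outer loop
      vertex 0.0 0.0 0.0
      vertex 24.0 0.0 0.0
      vertex 24.0 0.0 6.0
    endloop
  endfacet
  facet normal 0.0000 -1.0000 0.0000
    outer loop
      vertex 0.0 0.0 0.0
      vertex 24.0 0.0 6.0
      vertex 0.0 0.0 6.0
    endloop
  endfacet
  facet normal 0.0000 0.5145 0.8575
    outer loop
      vertex 0.0 0.0 6.0
      vertex 24.0 0.0 6.0
      vertex 24.0 10.0 0.0
    endloop
  endfacet
  facet normal 0.0000 0.5145 0.8575
    outer loop
      vertex 0.0 0.0 6.0
      vertex 24.0 10.0 0.0
      vertex 0.0 10.0 0.0
    endloop
  endfacet
  facet normal -1.0000 0.0000 0.0000
    outer loop
      vertex 0.0 0.0 6.0
      vertex 0.0 10.0 0.0
      vertex 0.0 0.0 0.0
    endloop
  endfacet
  facet normal 1.0000 0.0000 0.0000
    outer loop
      vertex 24.0 0.0 0.0
      vertex 24.0 10.0 0.0
      vertex 24.0 0.0 6.0
    endloop
  endfacet
endsolid part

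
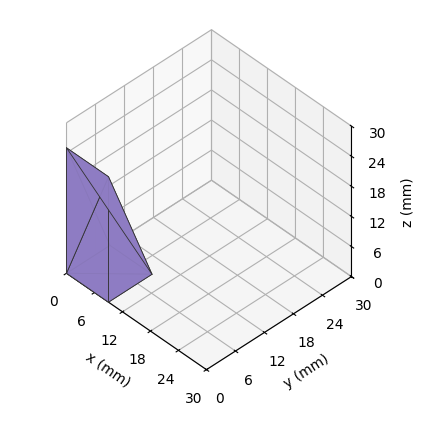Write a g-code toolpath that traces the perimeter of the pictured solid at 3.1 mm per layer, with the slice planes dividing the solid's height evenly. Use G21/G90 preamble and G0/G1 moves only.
Reading the render: the shape is a wedge (ramp): 9 × 9 mm base, rising to 25 mm along the y=0 edge and sloping linearly to z=0 at y=9 (dimensions read to the nearest mm from the axis ticks). For the g-code, the solid's height is divided into equal slices at the stated Δz and each level perimeter traced with G1 moves after a G0 lift.

; perimeter-only toolpath
G21 ; units = mm
G90 ; absolute positioning
G28 ; home
; layer 1
G0 Z3.1
G0 X0.0 Y0.0
G1 X9.0 Y0.0
G1 X9.0 Y7.9
G1 X0.0 Y7.9
G1 X0.0 Y0.0
; layer 2
G0 Z6.2
G0 X0.0 Y0.0
G1 X9.0 Y0.0
G1 X9.0 Y6.8
G1 X0.0 Y6.8
G1 X0.0 Y0.0
; layer 3
G0 Z9.4
G0 X0.0 Y0.0
G1 X9.0 Y0.0
G1 X9.0 Y5.6
G1 X0.0 Y5.6
G1 X0.0 Y0.0
; layer 4
G0 Z12.5
G0 X0.0 Y0.0
G1 X9.0 Y0.0
G1 X9.0 Y4.5
G1 X0.0 Y4.5
G1 X0.0 Y0.0
; layer 5
G0 Z15.6
G0 X0.0 Y0.0
G1 X9.0 Y0.0
G1 X9.0 Y3.4
G1 X0.0 Y3.4
G1 X0.0 Y0.0
; layer 6
G0 Z18.8
G0 X0.0 Y0.0
G1 X9.0 Y0.0
G1 X9.0 Y2.2
G1 X0.0 Y2.2
G1 X0.0 Y0.0
; layer 7
G0 Z21.9
G0 X0.0 Y0.0
G1 X9.0 Y0.0
G1 X9.0 Y1.1
G1 X0.0 Y1.1
G1 X0.0 Y0.0
M2 ; end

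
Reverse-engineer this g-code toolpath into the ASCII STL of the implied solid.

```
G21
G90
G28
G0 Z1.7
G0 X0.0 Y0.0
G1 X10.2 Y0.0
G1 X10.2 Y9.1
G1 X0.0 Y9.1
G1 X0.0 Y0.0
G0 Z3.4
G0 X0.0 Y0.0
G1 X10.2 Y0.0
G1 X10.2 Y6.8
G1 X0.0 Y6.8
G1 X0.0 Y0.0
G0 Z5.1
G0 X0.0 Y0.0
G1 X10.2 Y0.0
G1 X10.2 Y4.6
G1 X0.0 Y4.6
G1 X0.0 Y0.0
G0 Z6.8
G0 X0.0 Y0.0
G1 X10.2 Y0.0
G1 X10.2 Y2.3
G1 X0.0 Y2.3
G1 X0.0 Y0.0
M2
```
solid part
  facet normal 0.0000 0.0000 -1.0000
    outer loop
      vertex 10.2 11.4 0.0
      vertex 10.2 0.0 0.0
      vertex 0.0 0.0 0.0
    endloop
  endfacet
  facet normal 0.0000 0.0000 -1.0000
    outer loop
      vertex 0.0 11.4 0.0
      vertex 10.2 11.4 0.0
      vertex 0.0 0.0 0.0
    endloop
  endfacet
  facet normal 0.0000 -1.0000 0.0000
    outer loop
      vertex 0.0 0.0 0.0
      vertex 10.2 0.0 0.0
      vertex 10.2 0.0 8.5
    endloop
  endfacet
  facet normal 0.0000 -1.0000 0.0000
    outer loop
      vertex 0.0 0.0 0.0
      vertex 10.2 0.0 8.5
      vertex 0.0 0.0 8.5
    endloop
  endfacet
  facet normal 0.0000 0.5977 0.8017
    outer loop
      vertex 0.0 0.0 8.5
      vertex 10.2 0.0 8.5
      vertex 10.2 11.4 0.0
    endloop
  endfacet
  facet normal 0.0000 0.5977 0.8017
    outer loop
      vertex 0.0 0.0 8.5
      vertex 10.2 11.4 0.0
      vertex 0.0 11.4 0.0
    endloop
  endfacet
  facet normal -1.0000 0.0000 0.0000
    outer loop
      vertex 0.0 0.0 8.5
      vertex 0.0 11.4 0.0
      vertex 0.0 0.0 0.0
    endloop
  endfacet
  facet normal 1.0000 0.0000 0.0000
    outer loop
      vertex 10.2 0.0 0.0
      vertex 10.2 11.4 0.0
      vertex 10.2 0.0 8.5
    endloop
  endfacet
endsolid part

The G0 Z moves step by Δz≈1.7 mm. The G1 loops shrink linearly with z, so the solid tapers from its base footprint up to z≈8.5. Closing with a flat bottom cap and the tapered top and triangulating gives 8 facets — a wedge (ramp): 10.2 × 11.4 mm base, rising to 8.5 mm along the y=0 edge and sloping linearly to z=0 at y=11.4.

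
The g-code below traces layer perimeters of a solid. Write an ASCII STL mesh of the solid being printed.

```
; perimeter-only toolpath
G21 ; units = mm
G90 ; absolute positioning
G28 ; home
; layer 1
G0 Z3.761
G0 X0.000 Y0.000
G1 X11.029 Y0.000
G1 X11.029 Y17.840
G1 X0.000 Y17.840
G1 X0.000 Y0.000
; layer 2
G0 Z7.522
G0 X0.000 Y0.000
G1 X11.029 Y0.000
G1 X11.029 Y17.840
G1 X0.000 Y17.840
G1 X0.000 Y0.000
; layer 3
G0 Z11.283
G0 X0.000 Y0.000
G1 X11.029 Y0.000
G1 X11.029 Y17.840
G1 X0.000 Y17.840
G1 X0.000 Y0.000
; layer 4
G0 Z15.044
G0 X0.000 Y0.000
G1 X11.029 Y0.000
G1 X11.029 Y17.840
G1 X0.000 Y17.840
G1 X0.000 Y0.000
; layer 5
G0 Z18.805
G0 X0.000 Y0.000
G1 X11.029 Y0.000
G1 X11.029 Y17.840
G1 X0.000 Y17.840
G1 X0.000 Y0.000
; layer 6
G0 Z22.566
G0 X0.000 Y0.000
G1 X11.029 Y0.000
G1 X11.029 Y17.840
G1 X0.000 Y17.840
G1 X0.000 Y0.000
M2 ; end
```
solid part
  facet normal 0.0000 0.0000 -1.0000
    outer loop
      vertex 11.029 17.840 0.000
      vertex 11.029 0.000 0.000
      vertex 0.000 0.000 0.000
    endloop
  endfacet
  facet normal 0.0000 0.0000 -1.0000
    outer loop
      vertex 0.000 17.840 0.000
      vertex 11.029 17.840 0.000
      vertex 0.000 0.000 0.000
    endloop
  endfacet
  facet normal 0.0000 0.0000 1.0000
    outer loop
      vertex 0.000 0.000 22.566
      vertex 11.029 0.000 22.566
      vertex 11.029 17.840 22.566
    endloop
  endfacet
  facet normal 0.0000 0.0000 1.0000
    outer loop
      vertex 0.000 0.000 22.566
      vertex 11.029 17.840 22.566
      vertex 0.000 17.840 22.566
    endloop
  endfacet
  facet normal 0.0000 -1.0000 0.0000
    outer loop
      vertex 0.000 0.000 0.000
      vertex 11.029 0.000 0.000
      vertex 11.029 0.000 22.566
    endloop
  endfacet
  facet normal 0.0000 -1.0000 0.0000
    outer loop
      vertex 0.000 0.000 0.000
      vertex 11.029 0.000 22.566
      vertex 0.000 0.000 22.566
    endloop
  endfacet
  facet normal 0.0000 1.0000 0.0000
    outer loop
      vertex 11.029 17.840 22.566
      vertex 11.029 17.840 0.000
      vertex 0.000 17.840 0.000
    endloop
  endfacet
  facet normal 0.0000 1.0000 0.0000
    outer loop
      vertex 0.000 17.840 22.566
      vertex 11.029 17.840 22.566
      vertex 0.000 17.840 0.000
    endloop
  endfacet
  facet normal -1.0000 0.0000 0.0000
    outer loop
      vertex 0.000 17.840 22.566
      vertex 0.000 17.840 0.000
      vertex 0.000 0.000 0.000
    endloop
  endfacet
  facet normal -1.0000 0.0000 0.0000
    outer loop
      vertex 0.000 0.000 22.566
      vertex 0.000 17.840 22.566
      vertex 0.000 0.000 0.000
    endloop
  endfacet
  facet normal 1.0000 0.0000 0.0000
    outer loop
      vertex 11.029 0.000 0.000
      vertex 11.029 17.840 0.000
      vertex 11.029 17.840 22.566
    endloop
  endfacet
  facet normal 1.0000 0.0000 0.0000
    outer loop
      vertex 11.029 0.000 0.000
      vertex 11.029 17.840 22.566
      vertex 11.029 0.000 22.566
    endloop
  endfacet
endsolid part

The G0 Z moves step by Δz≈3.761 mm. Every layer's G1 loop is the same polygon, so the solid is a straight extrusion of it from z=0 to z≈22.6. Closing with flat bottom and top caps and triangulating gives 12 facets — a rectangular box, roughly 11 × 17.8 mm footprint and 22.6 mm tall.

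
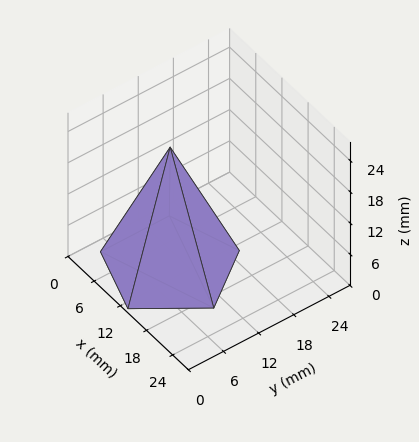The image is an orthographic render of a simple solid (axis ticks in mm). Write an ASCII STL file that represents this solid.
Reading the render: the shape is a regular 5-sided pyramid, base circumscribed radius ≈ 10 mm, apex at z ≈ 23 mm (dimensions read to the nearest mm from the axis ticks). For the STL, each face is triangulated and given an outward normal.

solid part
  facet normal 0.0000 0.0000 -1.0000
    outer loop
      vertex 1.91 15.88 0.00
      vertex 13.09 19.51 0.00
      vertex 20.00 10.00 0.00
    endloop
  endfacet
  facet normal 0.0000 0.0000 -1.0000
    outer loop
      vertex 1.91 4.12 0.00
      vertex 1.91 15.88 0.00
      vertex 20.00 10.00 0.00
    endloop
  endfacet
  facet normal 0.0000 0.0000 -1.0000
    outer loop
      vertex 13.09 0.49 0.00
      vertex 1.91 4.12 0.00
      vertex 20.00 10.00 0.00
    endloop
  endfacet
  facet normal 0.7632 0.5545 0.3318
    outer loop
      vertex 20.00 10.00 0.00
      vertex 13.09 19.51 0.00
      vertex 10.00 10.00 23.00
    endloop
  endfacet
  facet normal -0.2913 0.8972 0.3318
    outer loop
      vertex 13.09 19.51 0.00
      vertex 1.91 15.88 0.00
      vertex 10.00 10.00 23.00
    endloop
  endfacet
  facet normal -0.9433 0.0000 0.3318
    outer loop
      vertex 1.91 15.88 0.00
      vertex 1.91 4.12 0.00
      vertex 10.00 10.00 23.00
    endloop
  endfacet
  facet normal -0.2913 -0.8972 0.3318
    outer loop
      vertex 1.91 4.12 0.00
      vertex 13.09 0.49 0.00
      vertex 10.00 10.00 23.00
    endloop
  endfacet
  facet normal 0.7632 -0.5545 0.3318
    outer loop
      vertex 13.09 0.49 0.00
      vertex 20.00 10.00 0.00
      vertex 10.00 10.00 23.00
    endloop
  endfacet
endsolid part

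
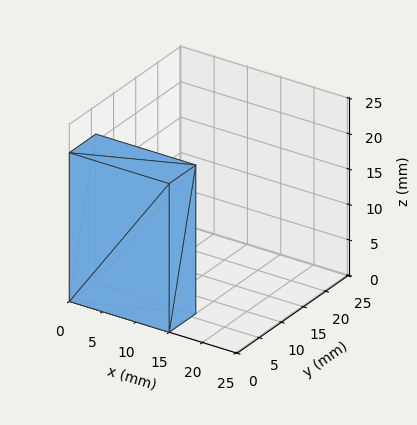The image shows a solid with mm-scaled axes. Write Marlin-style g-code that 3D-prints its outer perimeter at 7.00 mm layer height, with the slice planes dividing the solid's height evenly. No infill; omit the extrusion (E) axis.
Reading the render: the shape is a rectangular box, roughly 15 × 6 mm footprint and 21 mm tall (dimensions read to the nearest mm from the axis ticks). For the g-code, the solid's height is divided into equal slices at the stated Δz and each level perimeter traced with G1 moves after a G0 lift.

; perimeter-only toolpath
G21 ; units = mm
G90 ; absolute positioning
G28 ; home
; layer 1
G0 Z7.00
G0 X0.00 Y0.00
G1 X15.00 Y0.00
G1 X15.00 Y6.00
G1 X0.00 Y6.00
G1 X0.00 Y0.00
; layer 2
G0 Z14.00
G0 X0.00 Y0.00
G1 X15.00 Y0.00
G1 X15.00 Y6.00
G1 X0.00 Y6.00
G1 X0.00 Y0.00
; layer 3
G0 Z21.00
G0 X0.00 Y0.00
G1 X15.00 Y0.00
G1 X15.00 Y6.00
G1 X0.00 Y6.00
G1 X0.00 Y0.00
M2 ; end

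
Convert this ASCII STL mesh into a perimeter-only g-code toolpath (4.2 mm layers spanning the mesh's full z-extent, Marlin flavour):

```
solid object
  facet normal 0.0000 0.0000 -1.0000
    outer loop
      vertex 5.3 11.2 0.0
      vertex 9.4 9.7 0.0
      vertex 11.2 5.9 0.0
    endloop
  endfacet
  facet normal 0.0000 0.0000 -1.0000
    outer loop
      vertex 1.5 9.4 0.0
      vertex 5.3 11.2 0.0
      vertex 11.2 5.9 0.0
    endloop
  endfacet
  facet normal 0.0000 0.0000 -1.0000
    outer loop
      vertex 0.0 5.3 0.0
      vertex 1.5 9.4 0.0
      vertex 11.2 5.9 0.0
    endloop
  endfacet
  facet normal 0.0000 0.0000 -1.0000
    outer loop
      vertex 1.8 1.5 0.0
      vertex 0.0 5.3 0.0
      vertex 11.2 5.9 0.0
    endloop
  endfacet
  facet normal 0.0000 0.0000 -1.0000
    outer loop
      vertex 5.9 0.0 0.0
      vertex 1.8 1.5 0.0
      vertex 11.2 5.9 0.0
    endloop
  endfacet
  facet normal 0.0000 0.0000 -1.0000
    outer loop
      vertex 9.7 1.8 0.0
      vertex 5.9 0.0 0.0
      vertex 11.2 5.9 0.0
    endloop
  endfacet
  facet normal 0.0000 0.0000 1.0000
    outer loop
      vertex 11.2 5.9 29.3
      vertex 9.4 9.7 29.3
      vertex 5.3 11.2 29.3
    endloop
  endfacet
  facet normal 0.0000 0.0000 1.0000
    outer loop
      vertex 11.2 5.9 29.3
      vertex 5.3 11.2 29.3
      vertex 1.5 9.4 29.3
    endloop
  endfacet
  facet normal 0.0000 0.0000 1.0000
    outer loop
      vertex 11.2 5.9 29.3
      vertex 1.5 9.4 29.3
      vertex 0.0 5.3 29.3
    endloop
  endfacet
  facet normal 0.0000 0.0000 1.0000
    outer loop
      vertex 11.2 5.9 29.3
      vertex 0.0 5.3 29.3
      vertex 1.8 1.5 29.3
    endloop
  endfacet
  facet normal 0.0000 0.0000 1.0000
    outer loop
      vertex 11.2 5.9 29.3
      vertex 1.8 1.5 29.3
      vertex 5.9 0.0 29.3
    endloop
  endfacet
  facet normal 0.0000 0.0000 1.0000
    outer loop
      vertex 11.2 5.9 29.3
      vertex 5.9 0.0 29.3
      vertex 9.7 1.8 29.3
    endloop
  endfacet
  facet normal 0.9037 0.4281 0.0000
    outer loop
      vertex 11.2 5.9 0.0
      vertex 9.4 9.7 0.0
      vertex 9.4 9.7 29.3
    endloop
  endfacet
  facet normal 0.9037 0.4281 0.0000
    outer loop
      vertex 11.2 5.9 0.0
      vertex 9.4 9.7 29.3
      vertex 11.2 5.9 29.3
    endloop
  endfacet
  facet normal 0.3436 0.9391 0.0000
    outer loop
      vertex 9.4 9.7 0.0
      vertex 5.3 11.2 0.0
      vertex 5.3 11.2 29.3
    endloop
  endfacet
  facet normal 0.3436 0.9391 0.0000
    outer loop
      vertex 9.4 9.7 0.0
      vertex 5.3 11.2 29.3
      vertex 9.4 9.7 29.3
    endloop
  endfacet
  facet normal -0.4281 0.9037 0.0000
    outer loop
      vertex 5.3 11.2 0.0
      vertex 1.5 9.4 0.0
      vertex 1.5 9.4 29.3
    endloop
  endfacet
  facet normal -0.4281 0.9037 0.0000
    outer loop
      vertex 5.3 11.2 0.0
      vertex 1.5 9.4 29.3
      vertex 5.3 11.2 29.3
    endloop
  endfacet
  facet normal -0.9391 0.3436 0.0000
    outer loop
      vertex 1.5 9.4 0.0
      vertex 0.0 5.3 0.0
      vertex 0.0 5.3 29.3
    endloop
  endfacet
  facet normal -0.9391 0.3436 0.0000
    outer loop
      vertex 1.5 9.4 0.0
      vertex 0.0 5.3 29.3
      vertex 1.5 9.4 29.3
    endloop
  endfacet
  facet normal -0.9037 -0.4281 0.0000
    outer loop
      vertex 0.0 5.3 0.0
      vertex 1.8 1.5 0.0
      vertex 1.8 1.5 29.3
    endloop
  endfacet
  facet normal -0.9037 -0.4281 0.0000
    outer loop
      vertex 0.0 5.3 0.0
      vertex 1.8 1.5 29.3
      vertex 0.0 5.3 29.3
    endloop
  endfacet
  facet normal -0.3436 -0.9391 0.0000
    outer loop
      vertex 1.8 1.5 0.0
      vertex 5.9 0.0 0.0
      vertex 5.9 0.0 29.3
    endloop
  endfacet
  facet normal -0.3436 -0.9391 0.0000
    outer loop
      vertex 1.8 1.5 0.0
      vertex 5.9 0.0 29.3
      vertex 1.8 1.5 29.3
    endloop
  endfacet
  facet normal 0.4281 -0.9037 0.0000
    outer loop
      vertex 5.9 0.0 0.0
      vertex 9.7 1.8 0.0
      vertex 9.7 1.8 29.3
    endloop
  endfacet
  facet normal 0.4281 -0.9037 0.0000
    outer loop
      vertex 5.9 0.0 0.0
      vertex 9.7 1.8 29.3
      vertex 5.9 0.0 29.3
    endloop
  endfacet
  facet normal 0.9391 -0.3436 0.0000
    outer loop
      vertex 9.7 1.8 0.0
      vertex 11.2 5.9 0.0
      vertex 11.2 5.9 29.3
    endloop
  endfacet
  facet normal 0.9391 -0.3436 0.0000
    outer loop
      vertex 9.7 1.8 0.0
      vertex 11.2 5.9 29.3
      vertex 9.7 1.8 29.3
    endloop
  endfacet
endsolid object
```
; perimeter-only toolpath
G21 ; units = mm
G90 ; absolute positioning
G28 ; home
; layer 1
G0 Z4.2
G0 X11.2 Y5.9
G1 X9.4 Y9.7
G1 X5.3 Y11.2
G1 X1.5 Y9.4
G1 X0.0 Y5.3
G1 X1.8 Y1.5
G1 X5.9 Y0.0
G1 X9.7 Y1.8
G1 X11.2 Y5.9
; layer 2
G0 Z8.4
G0 X11.2 Y5.9
G1 X9.4 Y9.7
G1 X5.3 Y11.2
G1 X1.5 Y9.4
G1 X0.0 Y5.3
G1 X1.8 Y1.5
G1 X5.9 Y0.0
G1 X9.7 Y1.8
G1 X11.2 Y5.9
; layer 3
G0 Z12.6
G0 X11.2 Y5.9
G1 X9.4 Y9.7
G1 X5.3 Y11.2
G1 X1.5 Y9.4
G1 X0.0 Y5.3
G1 X1.8 Y1.5
G1 X5.9 Y0.0
G1 X9.7 Y1.8
G1 X11.2 Y5.9
; layer 4
G0 Z16.7
G0 X11.2 Y5.9
G1 X9.4 Y9.7
G1 X5.3 Y11.2
G1 X1.5 Y9.4
G1 X0.0 Y5.3
G1 X1.8 Y1.5
G1 X5.9 Y0.0
G1 X9.7 Y1.8
G1 X11.2 Y5.9
; layer 5
G0 Z20.9
G0 X11.2 Y5.9
G1 X9.4 Y9.7
G1 X5.3 Y11.2
G1 X1.5 Y9.4
G1 X0.0 Y5.3
G1 X1.8 Y1.5
G1 X5.9 Y0.0
G1 X9.7 Y1.8
G1 X11.2 Y5.9
; layer 6
G0 Z25.1
G0 X11.2 Y5.9
G1 X9.4 Y9.7
G1 X5.3 Y11.2
G1 X1.5 Y9.4
G1 X0.0 Y5.3
G1 X1.8 Y1.5
G1 X5.9 Y0.0
G1 X9.7 Y1.8
G1 X11.2 Y5.9
; layer 7
G0 Z29.3
G0 X11.2 Y5.9
G1 X9.4 Y9.7
G1 X5.3 Y11.2
G1 X1.5 Y9.4
G1 X0.0 Y5.3
G1 X1.8 Y1.5
G1 X5.9 Y0.0
G1 X9.7 Y1.8
G1 X11.2 Y5.9
M2 ; end

The solid is a regular 8-sided prism (a cylinder approximated with 8 flat sides), circumscribed radius ≈ 5.6 mm, height ≈ 29.3 mm. Slicing at Δz = 4.2 mm — 7 equal slices spanning the solid's height, so layer i sits at z = i·h/7 — gives 7 non-empty perimeters. Each is a 8-segment closed polygon; G0 lifts to the layer z and rapids to the start vertex, then G1 traces the edges.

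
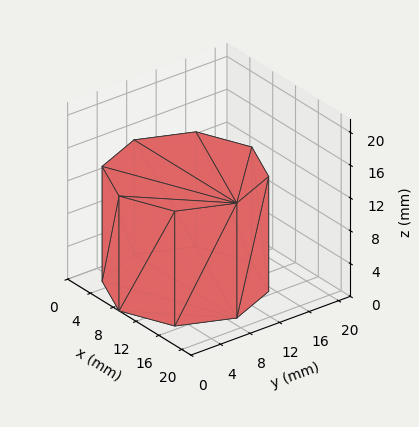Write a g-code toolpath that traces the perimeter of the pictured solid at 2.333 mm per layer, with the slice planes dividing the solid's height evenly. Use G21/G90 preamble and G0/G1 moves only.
Reading the render: the shape is a regular 8-sided prism (a cylinder approximated with 8 flat sides), circumscribed radius ≈ 9 mm, height ≈ 14 mm (dimensions read to the nearest mm from the axis ticks). For the g-code, the solid's height is divided into equal slices at the stated Δz and each level perimeter traced with G1 moves after a G0 lift.

; perimeter-only toolpath
G21 ; units = mm
G90 ; absolute positioning
G28 ; home
; layer 1
G0 Z2.333
G0 X18.000 Y9.000
G1 X15.364 Y15.364
G1 X9.000 Y18.000
G1 X2.636 Y15.364
G1 X0.000 Y9.000
G1 X2.636 Y2.636
G1 X9.000 Y0.000
G1 X15.364 Y2.636
G1 X18.000 Y9.000
; layer 2
G0 Z4.667
G0 X18.000 Y9.000
G1 X15.364 Y15.364
G1 X9.000 Y18.000
G1 X2.636 Y15.364
G1 X0.000 Y9.000
G1 X2.636 Y2.636
G1 X9.000 Y0.000
G1 X15.364 Y2.636
G1 X18.000 Y9.000
; layer 3
G0 Z7.000
G0 X18.000 Y9.000
G1 X15.364 Y15.364
G1 X9.000 Y18.000
G1 X2.636 Y15.364
G1 X0.000 Y9.000
G1 X2.636 Y2.636
G1 X9.000 Y0.000
G1 X15.364 Y2.636
G1 X18.000 Y9.000
; layer 4
G0 Z9.333
G0 X18.000 Y9.000
G1 X15.364 Y15.364
G1 X9.000 Y18.000
G1 X2.636 Y15.364
G1 X0.000 Y9.000
G1 X2.636 Y2.636
G1 X9.000 Y0.000
G1 X15.364 Y2.636
G1 X18.000 Y9.000
; layer 5
G0 Z11.667
G0 X18.000 Y9.000
G1 X15.364 Y15.364
G1 X9.000 Y18.000
G1 X2.636 Y15.364
G1 X0.000 Y9.000
G1 X2.636 Y2.636
G1 X9.000 Y0.000
G1 X15.364 Y2.636
G1 X18.000 Y9.000
; layer 6
G0 Z14.000
G0 X18.000 Y9.000
G1 X15.364 Y15.364
G1 X9.000 Y18.000
G1 X2.636 Y15.364
G1 X0.000 Y9.000
G1 X2.636 Y2.636
G1 X9.000 Y0.000
G1 X15.364 Y2.636
G1 X18.000 Y9.000
M2 ; end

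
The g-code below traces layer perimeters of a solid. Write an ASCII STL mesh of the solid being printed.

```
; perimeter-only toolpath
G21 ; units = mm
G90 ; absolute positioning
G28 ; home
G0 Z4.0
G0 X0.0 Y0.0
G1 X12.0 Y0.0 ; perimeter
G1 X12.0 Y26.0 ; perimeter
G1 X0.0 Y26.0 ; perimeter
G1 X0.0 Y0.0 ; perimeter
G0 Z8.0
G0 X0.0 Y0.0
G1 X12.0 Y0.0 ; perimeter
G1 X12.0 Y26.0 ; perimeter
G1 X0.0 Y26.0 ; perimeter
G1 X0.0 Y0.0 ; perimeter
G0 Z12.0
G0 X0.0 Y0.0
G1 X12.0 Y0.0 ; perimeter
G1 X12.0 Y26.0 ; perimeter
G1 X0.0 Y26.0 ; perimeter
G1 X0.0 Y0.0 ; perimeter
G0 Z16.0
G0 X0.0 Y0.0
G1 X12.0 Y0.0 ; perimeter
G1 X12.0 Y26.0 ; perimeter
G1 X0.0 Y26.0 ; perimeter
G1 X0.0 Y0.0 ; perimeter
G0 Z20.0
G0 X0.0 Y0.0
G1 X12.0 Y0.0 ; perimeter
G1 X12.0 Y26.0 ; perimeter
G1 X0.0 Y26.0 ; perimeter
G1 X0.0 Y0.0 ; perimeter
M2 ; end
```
solid part
  facet normal 0.0000 0.0000 -1.0000
    outer loop
      vertex 12.0 26.0 0.0
      vertex 12.0 0.0 0.0
      vertex 0.0 0.0 0.0
    endloop
  endfacet
  facet normal 0.0000 0.0000 -1.0000
    outer loop
      vertex 0.0 26.0 0.0
      vertex 12.0 26.0 0.0
      vertex 0.0 0.0 0.0
    endloop
  endfacet
  facet normal 0.0000 0.0000 1.0000
    outer loop
      vertex 0.0 0.0 20.0
      vertex 12.0 0.0 20.0
      vertex 12.0 26.0 20.0
    endloop
  endfacet
  facet normal 0.0000 0.0000 1.0000
    outer loop
      vertex 0.0 0.0 20.0
      vertex 12.0 26.0 20.0
      vertex 0.0 26.0 20.0
    endloop
  endfacet
  facet normal 0.0000 -1.0000 0.0000
    outer loop
      vertex 0.0 0.0 0.0
      vertex 12.0 0.0 0.0
      vertex 12.0 0.0 20.0
    endloop
  endfacet
  facet normal 0.0000 -1.0000 0.0000
    outer loop
      vertex 0.0 0.0 0.0
      vertex 12.0 0.0 20.0
      vertex 0.0 0.0 20.0
    endloop
  endfacet
  facet normal 0.0000 1.0000 0.0000
    outer loop
      vertex 12.0 26.0 20.0
      vertex 12.0 26.0 0.0
      vertex 0.0 26.0 0.0
    endloop
  endfacet
  facet normal 0.0000 1.0000 0.0000
    outer loop
      vertex 0.0 26.0 20.0
      vertex 12.0 26.0 20.0
      vertex 0.0 26.0 0.0
    endloop
  endfacet
  facet normal -1.0000 0.0000 0.0000
    outer loop
      vertex 0.0 26.0 20.0
      vertex 0.0 26.0 0.0
      vertex 0.0 0.0 0.0
    endloop
  endfacet
  facet normal -1.0000 0.0000 0.0000
    outer loop
      vertex 0.0 0.0 20.0
      vertex 0.0 26.0 20.0
      vertex 0.0 0.0 0.0
    endloop
  endfacet
  facet normal 1.0000 0.0000 0.0000
    outer loop
      vertex 12.0 0.0 0.0
      vertex 12.0 26.0 0.0
      vertex 12.0 26.0 20.0
    endloop
  endfacet
  facet normal 1.0000 0.0000 0.0000
    outer loop
      vertex 12.0 0.0 0.0
      vertex 12.0 26.0 20.0
      vertex 12.0 0.0 20.0
    endloop
  endfacet
endsolid part

The G0 Z moves step by Δz≈4.0 mm. Every layer's G1 loop is the same polygon, so the solid is a straight extrusion of it from z=0 to z≈20. Closing with flat bottom and top caps and triangulating gives 12 facets — a rectangular box, roughly 12 × 26 mm footprint and 20 mm tall.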